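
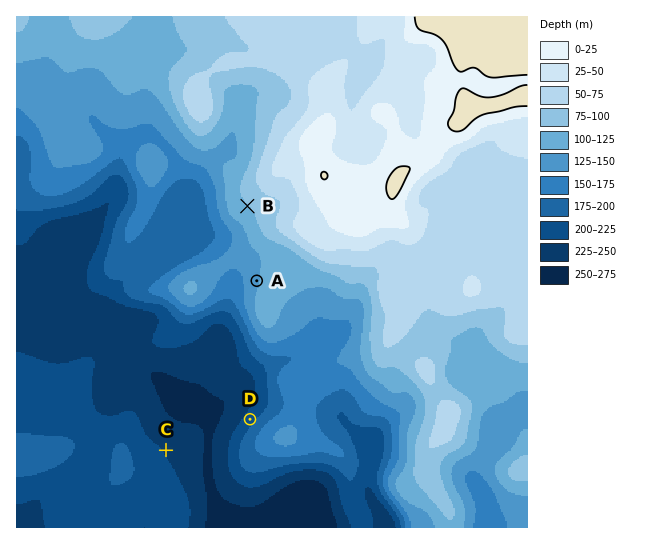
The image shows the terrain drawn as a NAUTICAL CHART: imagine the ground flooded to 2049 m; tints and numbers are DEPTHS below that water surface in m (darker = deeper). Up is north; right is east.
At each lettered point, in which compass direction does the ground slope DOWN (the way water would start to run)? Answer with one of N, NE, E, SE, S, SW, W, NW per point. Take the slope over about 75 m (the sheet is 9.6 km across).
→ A W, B SW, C NE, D NW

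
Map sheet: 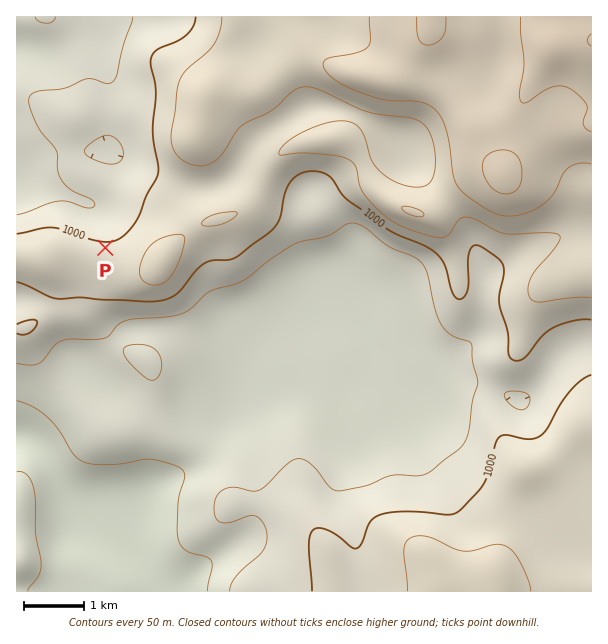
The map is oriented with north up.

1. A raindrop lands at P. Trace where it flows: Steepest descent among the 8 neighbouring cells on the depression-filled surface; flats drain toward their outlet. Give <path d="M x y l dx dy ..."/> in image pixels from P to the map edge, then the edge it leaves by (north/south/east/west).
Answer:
<path d="M105 248l0-27-1-3-14-14-6-1-1-2-3 0-15-7-5 0-1-2-5 0-1-1-8 0-1-2-5 0-1-1-3 0-5-3-3 0-4-3-5 0-1-2"/>
exit: west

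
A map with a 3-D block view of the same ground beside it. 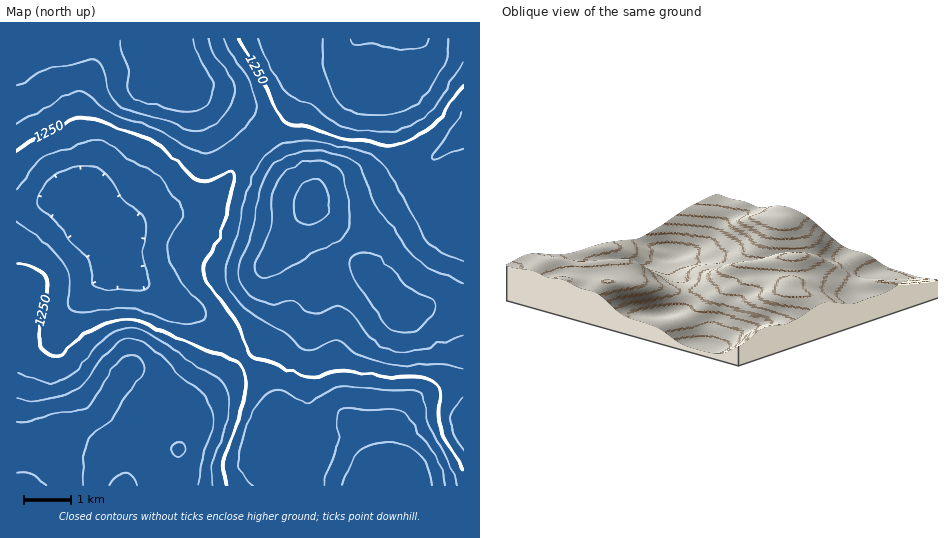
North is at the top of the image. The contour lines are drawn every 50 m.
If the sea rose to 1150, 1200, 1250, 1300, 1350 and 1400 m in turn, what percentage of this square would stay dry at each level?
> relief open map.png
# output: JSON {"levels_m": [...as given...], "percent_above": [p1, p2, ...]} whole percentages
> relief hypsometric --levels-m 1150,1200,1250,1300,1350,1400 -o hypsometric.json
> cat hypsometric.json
{"levels_m": [1150, 1200, 1250, 1300, 1350, 1400], "percent_above": [88, 73, 59, 43, 30, 12]}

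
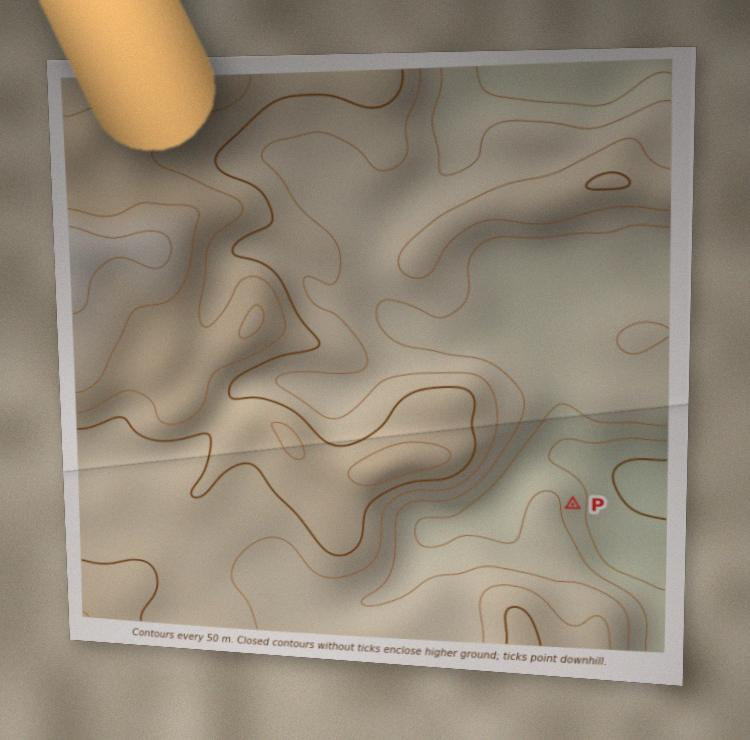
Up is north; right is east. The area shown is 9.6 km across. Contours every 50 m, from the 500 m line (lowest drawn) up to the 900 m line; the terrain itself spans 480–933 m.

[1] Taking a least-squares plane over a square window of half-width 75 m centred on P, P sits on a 7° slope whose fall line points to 91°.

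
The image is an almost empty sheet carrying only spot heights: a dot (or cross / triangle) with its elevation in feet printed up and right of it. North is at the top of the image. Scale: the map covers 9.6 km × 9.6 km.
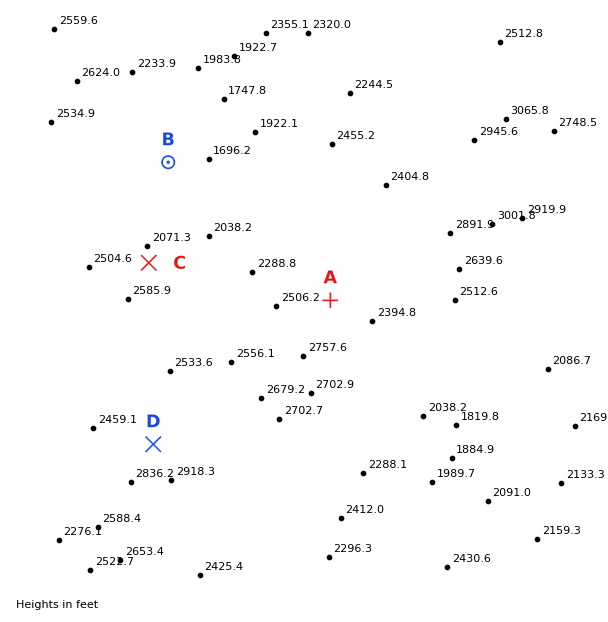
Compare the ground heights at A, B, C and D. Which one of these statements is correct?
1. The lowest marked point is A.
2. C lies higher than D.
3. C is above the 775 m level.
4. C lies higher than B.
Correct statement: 4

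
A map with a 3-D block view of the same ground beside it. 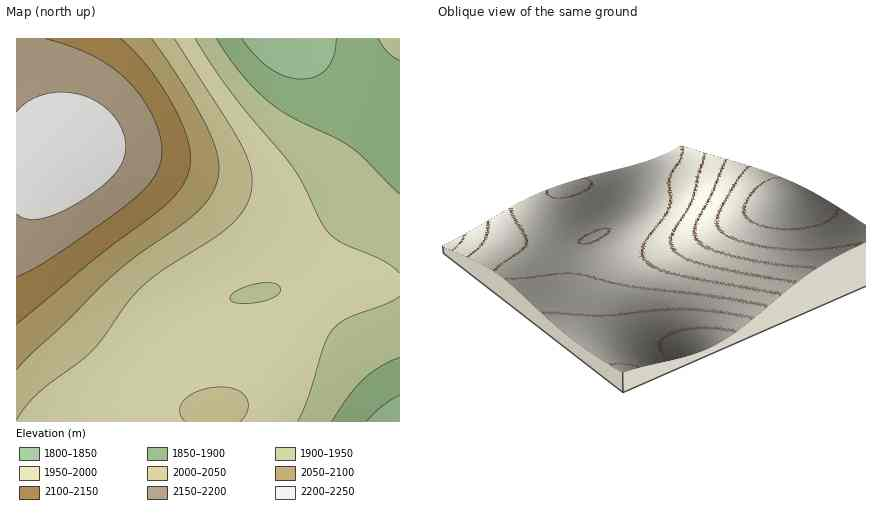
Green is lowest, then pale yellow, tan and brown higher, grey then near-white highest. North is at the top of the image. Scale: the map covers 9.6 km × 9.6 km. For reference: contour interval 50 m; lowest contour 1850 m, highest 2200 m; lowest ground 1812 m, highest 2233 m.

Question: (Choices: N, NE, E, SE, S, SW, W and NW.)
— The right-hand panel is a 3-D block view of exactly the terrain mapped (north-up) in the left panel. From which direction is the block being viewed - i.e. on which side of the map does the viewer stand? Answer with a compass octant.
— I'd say NE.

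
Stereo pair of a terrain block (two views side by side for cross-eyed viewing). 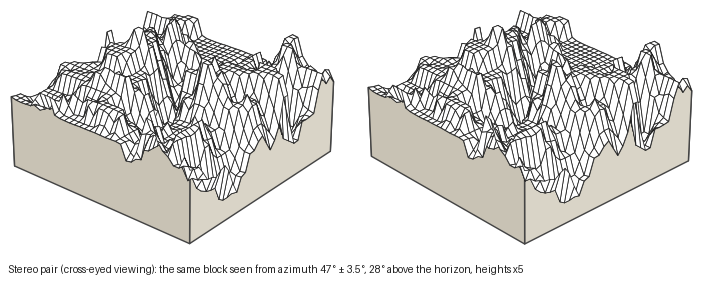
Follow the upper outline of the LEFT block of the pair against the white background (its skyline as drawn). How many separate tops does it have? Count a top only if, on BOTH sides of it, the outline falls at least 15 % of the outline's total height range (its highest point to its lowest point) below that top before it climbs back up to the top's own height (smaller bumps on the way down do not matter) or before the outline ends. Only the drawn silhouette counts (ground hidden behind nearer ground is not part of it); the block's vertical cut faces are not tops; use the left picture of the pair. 3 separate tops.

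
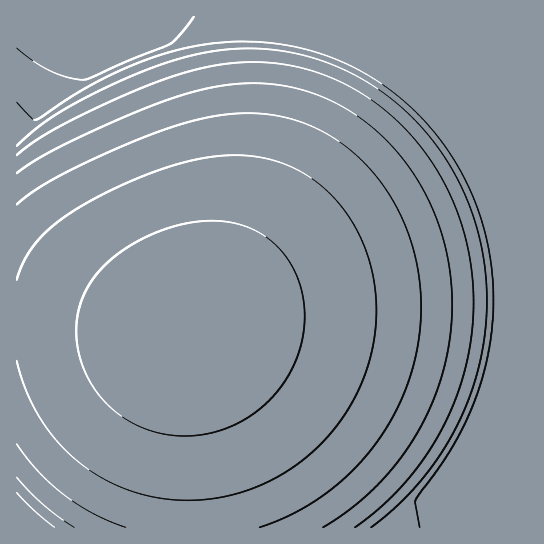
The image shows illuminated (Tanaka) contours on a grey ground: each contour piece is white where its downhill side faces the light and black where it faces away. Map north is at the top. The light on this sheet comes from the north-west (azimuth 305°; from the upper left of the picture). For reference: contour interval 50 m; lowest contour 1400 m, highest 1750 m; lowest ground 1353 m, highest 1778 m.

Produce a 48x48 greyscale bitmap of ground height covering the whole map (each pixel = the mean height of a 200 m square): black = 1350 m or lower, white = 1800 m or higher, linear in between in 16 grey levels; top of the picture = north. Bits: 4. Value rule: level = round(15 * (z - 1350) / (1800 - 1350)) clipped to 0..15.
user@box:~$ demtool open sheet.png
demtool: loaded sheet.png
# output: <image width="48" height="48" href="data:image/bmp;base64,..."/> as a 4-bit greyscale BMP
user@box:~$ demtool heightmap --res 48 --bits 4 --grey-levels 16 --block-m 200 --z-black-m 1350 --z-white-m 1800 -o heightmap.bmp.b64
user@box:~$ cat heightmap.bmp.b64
<image width="48" height="48" href="data:image/bmp;base64,Qk32BAAAAAAAAHYAAAAoAAAAMAAAADAAAAABAAQAAAAAAIAEAAATCwAAEwsAABAAAAAAAAAAAAAAABEREQAiIiIAMzMzAERERABVVVUAZmZmAHd3dwCIiIgAmZmZAKqqqgC7u7sAzMzMAN3d3QDu7u4A////AFVniZqqqru7u7u6qqqZmId1QzMzMzMzM1aImaqru7u7u7u7u6qqmZh3ZDMzMzMzM2iZqqu7u7zMzMy7u7uqqpmIdkMzMzMzM4maq7u7zMzMzMzMy7u7qqmYh2QzMzMzM5mqu7vMzMzMzMzMzMu7uqqZiHZDMzMzM5qru8zMzM3d3dzMzMy7u6qpmHdUMzMzM6q7vMzM3d3d3d3dzMzMu7qqmYdlMzMzM6u7zMzd3d3d3d3d3czMy7uqqYh2QzMzM6u8zM3d3d3d3d3d3dzMzLu6qZiHUzMzM7vMzN3d3d3d3d3d3d3MzMu7qpmHZDMzM7vMzd3d3e7u7u7d3d3czMu7qpmIdTMzM7zM3d3d7u7u7u7u3d3dzMy7uqmYdkMzM7zM3d3e7u7u7u7u7d3d3My7uqmYd1MzM8zN3d3u7u7u7u7u7t3d3MzLu6qYh2QzM8zN3d3u7u7u7u7u7u3d3czLu6qZh2QzM8zN3d7u7u7u7u7u7u3d3czMu6qZh2UzM8zd3d7u7u7u7u7u7u7d3czMu6qpiHUzM8zd3d7u7u7u7u7u7u7d3dzMu7qpiHYzM8zd3d7u7u7u7u7u7u7d3dzMu7qpmHZDM8zd3d7u7u7u7u7u7u7d3dzMu7qpmHZDM8zd3d7u7u7u7u7u7u7d3dzMu7qpmHZDM8zd3d7u7u7u7u7u7u7d3dzMu7qpmHZDM8zN3d3u7u7u7u7u7u7d3dzMu7qpmHZDM8zN3d3u7u7u7u7u7u3d3dzMu7qpiHZDM8zM3d3e7u7u7u7u7u3d3czMu6qpiHZDM8zM3d3d3u7u7u7u7t3d3czMu6qZiHUzM7zMzd3d3e7u7u7u7d3d3MzLu6qZh2UzM7vMzN3d3d3e7u7t3d3d3MzLu6qZh2UzM7u8zMzd3d3d3d3d3d3dzMy7uqqYh2QzM6u7zMzM3d3d3d3d3d3czMy7uqmYd1MzM6q7u8zMzN3d3d3d3d3MzMu7qqmYdlMzM6qru7vMzMzN3d3d3czMzLu6qpmIdkMzMpmqq7u7zMzMzMzMzMzMy7u6qZiHZTMzMomaqqu7u8zMzMzMzMzMu7uqqZh3ZDMzMoiZmqqru7u8zMzMzMy7u7qqmYh2UzMzMmeImZqqqru7u7u7u7u7uqqpmIdlMzMzMlZ3iJmZqqq7u7u7u7u7qqqZiHdkMzMzIkRmd4iZmaqqqru7u7qqqpmYh3ZDMzMzIkNFZ3eIiZmaqqqqqqqqmZmId2QzMzMzIjMzRWd3iImZmZqqqqmZmYiHZkMzMzMzIjMyJFVmd4iImZmZmZmZiId2VDMzMzMzIjIiIjRVZnd4iIiIiIiIh3ZlQzMzMzMyIiIiIiI0VWZnd3iIiId3dmVDMzMzMzMyIiIhERESNEVWZmd3d3dmZUMzMzMzMzMyIiEREREREiNEVVVmZlVUQzMzMzMzMzMyIhEREREREREiIzNERDMzMzMzMzMzMzMyIhERAAERERESIiIiMzMzMzMzMzMzMzMiIhEAAAABERESIiIiMzMzMzMzMzMzMzMiIg=="/>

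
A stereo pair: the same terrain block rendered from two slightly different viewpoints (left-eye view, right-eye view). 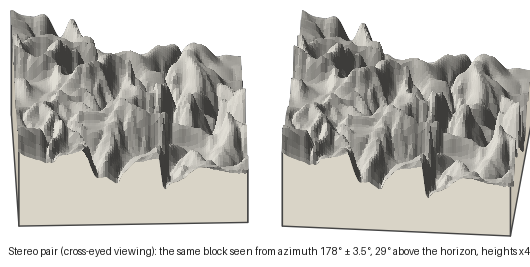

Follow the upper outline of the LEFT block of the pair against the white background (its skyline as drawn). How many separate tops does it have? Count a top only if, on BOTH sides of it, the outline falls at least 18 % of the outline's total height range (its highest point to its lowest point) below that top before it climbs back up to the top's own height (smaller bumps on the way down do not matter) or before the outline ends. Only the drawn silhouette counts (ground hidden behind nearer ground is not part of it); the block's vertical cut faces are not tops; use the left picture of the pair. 0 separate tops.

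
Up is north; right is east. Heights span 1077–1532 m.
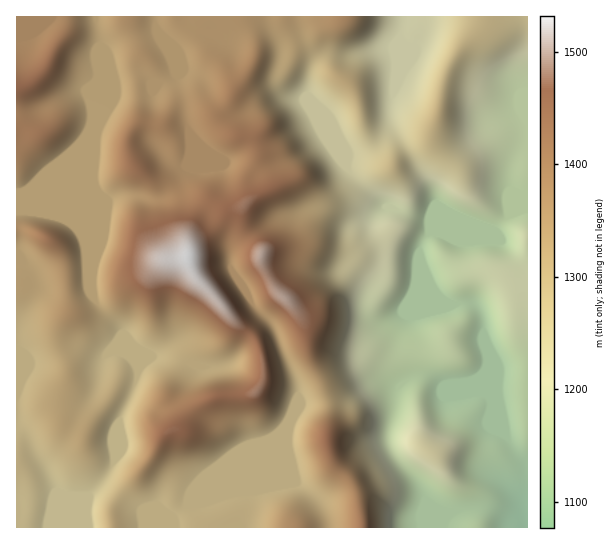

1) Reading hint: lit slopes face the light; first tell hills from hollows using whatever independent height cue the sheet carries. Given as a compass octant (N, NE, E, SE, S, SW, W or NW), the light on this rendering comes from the W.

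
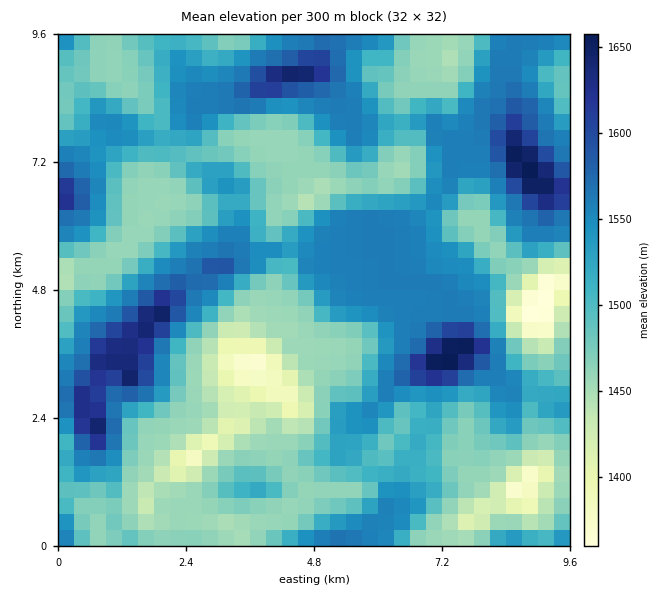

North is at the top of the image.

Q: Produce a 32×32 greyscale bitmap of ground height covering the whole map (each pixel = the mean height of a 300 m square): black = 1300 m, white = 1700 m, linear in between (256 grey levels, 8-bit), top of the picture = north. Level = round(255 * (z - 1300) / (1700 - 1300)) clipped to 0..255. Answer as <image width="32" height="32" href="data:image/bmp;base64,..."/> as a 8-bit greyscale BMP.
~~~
<image width="32" height="32" href="data:image/bmp;base64,Qk02CAAAAAAAADYEAAAoAAAAIAAAACAAAAABAAgAAAAAAAAEAAATCwAAEwsAAAABAAAAAAAAAAAAAAEBAQACAgIAAwMDAAQEBAAFBQUABgYGAAcHBwAICAgACQkJAAoKCgALCwsADAwMAA0NDQAODg4ADw8PABAQEAAREREAEhISABMTEwAUFBQAFRUVABYWFgAXFxcAGBgYABkZGQAaGhoAGxsbABwcHAAdHR0AHh4eAB8fHwAgICAAISEhACIiIgAjIyMAJCQkACUlJQAmJiYAJycnACgoKAApKSkAKioqACsrKwAsLCwALS0tAC4uLgAvLy8AMDAwADExMQAyMjIAMzMzADQ0NAA1NTUANjY2ADc3NwA4ODgAOTk5ADo6OgA7OzsAPDw8AD09PQA+Pj4APz8/AEBAQABBQUEAQkJCAENDQwBEREQARUVFAEZGRgBHR0cASEhIAElJSQBKSkoAS0tLAExMTABNTU0ATk5OAE9PTwBQUFAAUVFRAFJSUgBTU1MAVFRUAFVVVQBWVlYAV1dXAFhYWABZWVkAWlpaAFtbWwBcXFwAXV1dAF5eXgBfX18AYGBgAGFhYQBiYmIAY2NjAGRkZABlZWUAZmZmAGdnZwBoaGgAaWlpAGpqagBra2sAbGxsAG1tbQBubm4Ab29vAHBwcABxcXEAcnJyAHNzcwB0dHQAdXV1AHZ2dgB3d3cAeHh4AHl5eQB6enoAe3t7AHx8fAB9fX0Afn5+AH9/fwCAgIAAgYGBAIKCggCDg4MAhISEAIWFhQCGhoYAh4eHAIiIiACJiYkAioqKAIuLiwCMjIwAjY2NAI6OjgCPj48AkJCQAJGRkQCSkpIAk5OTAJSUlACVlZUAlpaWAJeXlwCYmJgAmZmZAJqamgCbm5sAnJycAJ2dnQCenp4An5+fAKCgoAChoaEAoqKiAKOjowCkpKQApaWlAKampgCnp6cAqKioAKmpqQCqqqoAq6urAKysrACtra0Arq6uAK+vrwCwsLAAsbGxALKysgCzs7MAtLS0ALW1tQC2trYAt7e3ALi4uAC5ubkAurq6ALu7uwC8vLwAvb29AL6+vgC/v78AwMDAAMHBwQDCwsIAw8PDAMTExADFxcUAxsbGAMfHxwDIyMgAycnJAMrKygDLy8sAzMzMAM3NzQDOzs4Az8/PANDQ0ADR0dEA0tLSANPT0wDU1NQA1dXVANbW1gDX19cA2NjYANnZ2QDa2toA29vbANzc3ADd3d0A3t7eAN/f3wDg4OAA4eHhAOLi4gDj4+MA5OTkAOXl5QDm5uYA5+fnAOjo6ADp6ekA6urqAOvr6wDs7OwA7e3tAO7u7gDv7+8A8PDwAPHx8QDy8vIA8/PzAPT09AD19fUA9vb2APf39wD4+PgA+fn5APr6+gD7+/sA/Pz8AP39/QD+/v4A////AKJ6Z253bGhpamhkYWd2iZylq6ilooloZWJgao2XiYKYmnBncmleYmVkYl9iZWZncouYoKSjn4JnXkhQZGVbYXeBa2xvY1RkZWVma21qaGZnbnN6kaShmnxnWU1OQjtaaXp6c35jWGBiZWt9h42CbGdnZ2d2m52Ti3VnYlAuNFJkhpmSkGhiU0ZQZHB7e3BoanN7f4eJjYiEbmdmZEovQWKNpamebmVcQTVSZWloZ2l2hJKNgHyJiYFqaWtnZFNQZoWyzKl1ZmReSDtNXmNlZWp+kZGIc4KMg21qcHN5aWZsnMvbrnZnZmVjWURIWWFZW3KVm52AdomKc2p0jpZ0dn+p0M2pkYVzaGVhT05VUT1LapSbopl6hJB+cH2ZnoCQlqzQxq6zq5dxZVtNRj43OFNqeXuUpZ6ZnZqMkKKjjY6Op7zLxty/oXlkVkAzMjZDXmdpboylssTNxa6lpaKMg3uirNPW18Shd2VUNy4sOVlkZWVogaGuy+Lk1bemhm5qdJKlydPUzamFaFw+PDxSY2RkZWdzl6av0ODizaRzW1Rsf6KwwtDZxKCAaFNSXGJiZWhqbXyapaeywsWti1UxMF11mKGnudXduKGHZ15jZGRog5aan6Slpqanp6V/NyYoUmyCh5mmt83Bp6CEaWVmZ3KWoqSlpaWmpqemon5LKyY9XWlocpGjrbSurqWLcWh2l6Gkpaanp6enpaGfg2VFKC5fZmZncYqgpqq4uaieg4KipKWlpqempaGfn4ttamVNSXxzaWZmboOYpKaqp5+flaClpqanp6aln52Qb2d7kol6opuFbGZmbHuSnqWliHiMnKSmpqenpqWcemtmbJelpqOrp5t4ZmVmaGx7lJyHZ2uBnKWmp6alopp0Z2eDpKqyqM21n3lmZWVmaHuMjHZnZFtje4qOkZOYoZZxbpiowdLGyrKie2dmZmd7lJuVdmlmY19kaWtna3ueo5CTpb/g382vp5+Ba2hqeYySkoBraGdmZml0cmZibJmlpaWs2+TYuKWimpGHf4F9eXVya2ZmZmZqf5eMbGVrnKamprni3L6ok5Wdn56Ui42QfmpmZmZma4SdpaGJfn6kpaWnvtrDqqR3iqChmoaBn6Wdh3hva22Anaamoo+Il6Wgpam0x7anlXKEmY14b4GhpqaoqqednKKmp6abfnKFjoKgqKu3saJ/c3p3a2luhqKlpqiyxMa7tLCppY1waGhoaIakqK2mjnd2cmlnanGInaGeoqi809vazLCbeXdqZmVibJunp6CBd310aGdrdoyclIiNmqestcLDrZuGhmtlZF1nk6eno5aFnH5oaHN9hoiDemxvip2lqK2rpqGYc2VkYmaBpaempKA="/>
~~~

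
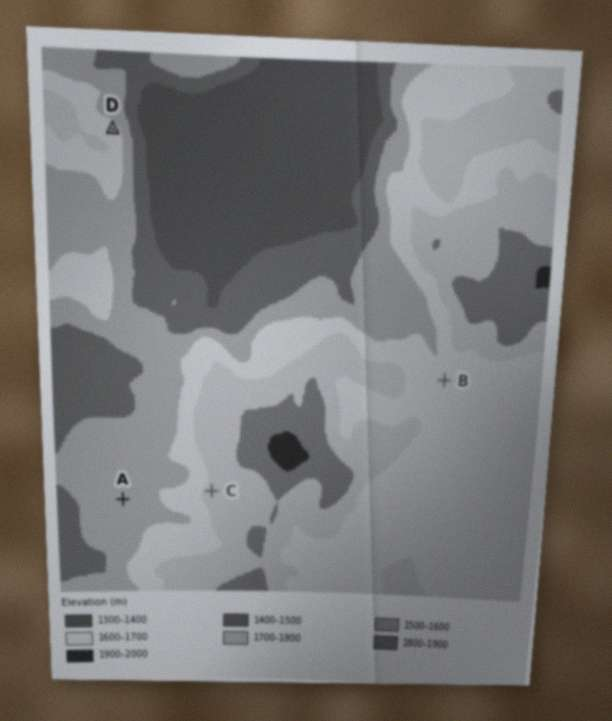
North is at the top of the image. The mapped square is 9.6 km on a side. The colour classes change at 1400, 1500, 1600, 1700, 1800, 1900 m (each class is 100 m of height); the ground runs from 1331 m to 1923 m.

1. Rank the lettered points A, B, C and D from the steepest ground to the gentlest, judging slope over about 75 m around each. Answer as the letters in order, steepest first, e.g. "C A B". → D C A B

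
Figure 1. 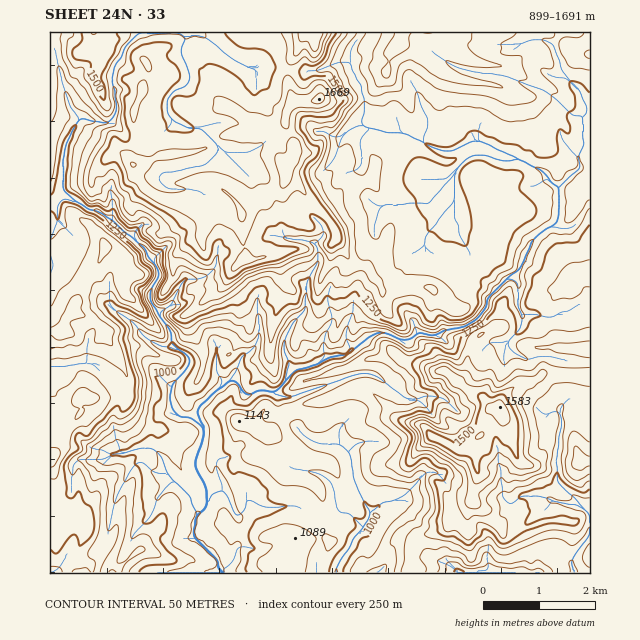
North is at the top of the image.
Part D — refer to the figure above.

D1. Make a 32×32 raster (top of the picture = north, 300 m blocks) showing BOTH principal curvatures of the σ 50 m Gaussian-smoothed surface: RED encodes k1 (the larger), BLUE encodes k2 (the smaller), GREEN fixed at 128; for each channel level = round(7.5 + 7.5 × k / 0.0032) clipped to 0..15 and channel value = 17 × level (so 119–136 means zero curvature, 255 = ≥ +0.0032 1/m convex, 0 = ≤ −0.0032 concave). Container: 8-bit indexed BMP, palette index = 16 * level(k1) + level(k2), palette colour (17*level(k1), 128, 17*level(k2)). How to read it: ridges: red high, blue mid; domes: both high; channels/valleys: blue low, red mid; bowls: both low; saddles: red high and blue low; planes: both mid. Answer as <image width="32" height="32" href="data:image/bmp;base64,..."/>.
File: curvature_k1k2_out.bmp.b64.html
<image width="32" height="32" href="data:image/bmp;base64,Qk02CAAAAAAAADYEAAAoAAAAIAAAACAAAAABAAgAAAAAAAAEAAATCwAAEwsAAAABAAAAAAAAAIAAABGAAAAigAAAM4AAAESAAABVgAAAZoAAAHeAAACIgAAAmYAAAKqAAAC7gAAAzIAAAN2AAADugAAA/4AAAACAEQARgBEAIoARADOAEQBEgBEAVYARAGaAEQB3gBEAiIARAJmAEQCqgBEAu4ARAMyAEQDdgBEA7oARAP+AEQAAgCIAEYAiACKAIgAzgCIARIAiAFWAIgBmgCIAd4AiAIiAIgCZgCIAqoAiALuAIgDMgCIA3YAiAO6AIgD/gCIAAIAzABGAMwAigDMAM4AzAESAMwBVgDMAZoAzAHeAMwCIgDMAmYAzAKqAMwC7gDMAzIAzAN2AMwDugDMA/4AzAACARAARgEQAIoBEADOARABEgEQAVYBEAGaARAB3gEQAiIBEAJmARACqgEQAu4BEAMyARADdgEQA7oBEAP+ARAAAgFUAEYBVACKAVQAzgFUARIBVAFWAVQBmgFUAd4BVAIiAVQCZgFUAqoBVALuAVQDMgFUA3YBVAO6AVQD/gFUAAIBmABGAZgAigGYAM4BmAESAZgBVgGYAZoBmAHeAZgCIgGYAmYBmAKqAZgC7gGYAzIBmAN2AZgDugGYA/4BmAACAdwARgHcAIoB3ADOAdwBEgHcAVYB3AGaAdwB3gHcAiIB3AJmAdwCqgHcAu4B3AMyAdwDdgHcA7oB3AP+AdwAAgIgAEYCIACKAiAAzgIgARICIAFWAiABmgIgAd4CIAIiAiACZgIgAqoCIALuAiADMgIgA3YCIAO6AiAD/gIgAAICZABGAmQAigJkAM4CZAESAmQBVgJkAZoCZAHeAmQCIgJkAmYCZAKqAmQC7gJkAzICZAN2AmQDugJkA/4CZAACAqgARgKoAIoCqADOAqgBEgKoAVYCqAGaAqgB3gKoAiICqAJmAqgCqgKoAu4CqAMyAqgDdgKoA7oCqAP+AqgAAgLsAEYC7ACKAuwAzgLsARIC7AFWAuwBmgLsAd4C7AIiAuwCZgLsAqoC7ALuAuwDMgLsA3YC7AO6AuwD/gLsAAIDMABGAzAAigMwAM4DMAESAzABVgMwAZoDMAHeAzACIgMwAmYDMAKqAzAC7gMwAzIDMAN2AzADugMwA/4DMAACA3QARgN0AIoDdADOA3QBEgN0AVYDdAGaA3QB3gN0AiIDdAJmA3QCqgN0Au4DdAMyA3QDdgN0A7oDdAP+A3QAAgO4AEYDuACKA7gAzgO4ARIDuAFWA7gBmgO4Ad4DuAIiA7gCZgO4AqoDuALuA7gDMgO4A3YDuAO6A7gD/gO4AAID/ABGA/wAigP8AM4D/AESA/wBVgP8AZoD/AHeA/wCIgP8AmYD/AKqA/wC7gP8AzID/AN2A/wDugP8A/4D/AIWWt4S1dKTFpaWVpqiXl4W1o8illbimk6Kxk5OUpZWmp6WUp5PYpoWGdJeElZaYhriSppaWp4WFxoO1loWGlpOXlsiUppS2hoWYmJWoqKiWl6eDhqentcfYo+emt6WmpJeYuIS3haaXhZaXhYaFhnaXhpWGhnWFx6W2ppaXpre0lqamlbZ2haeVhYSXhpd2h5eYhYZ1dXW2t7V0hISEk5O2tZTHpKaGhaaVlYZ2mJeXhpaVl5aSxJOE2JSmlqSjtteRg4S1lYWng6eWp6eHh5eYhoa4teZyhKXGg8fntLTIt8WTdJR0lZeUlaaFlpeXhoaGhXV0xNb3x6iU13SloqaXtLeEpqa3traEpse3qHWHh4aXhqXk96GVx5XIhZajloanqKTIlYRzk7fFtse1tpaHdnamxaWQ1nG2yKeEhoWXhqioptiWppS2gbZxopCyssa3p7d0koGSxubFtHaHdYaHhpZ2x6aCktemkpWl5NP206OUdHWF6PbXlIPH1re3t4WFdYbXgtX4kMPHkrfVoYCRwue2x+XWx7N1lZVzpISFlqaVx6XDsJDGg5S1stHWprSjgNXRgNWQxrWEpMi2t7e3pZXZtKDysrV0dseh5pDIo7S0kPSwwpCg5NijlpaGhoXIpoGQ97Dy9peFt4LXo7OVlZbYtIHH1umg1pKklYaHhreVk/iQ9KDFxraFc6fY0ZWWhcempsiXh7SxsriYmId3h7eUx/mg84GC+IVjpJOixaeVt4aWl4aHppOQp5eIh4eHl5bXopDml9Sl6OfnlZHEtaaGh3Z2h4eHqKSEmIiIloaG6LSQ1LK4tYWmdZTSsPbGdYaHd4eHd3eXp4Gol5aTpueQsLG0ppanhrh2hqfH9KWGhpiHh3d3h4iXppGSlKPkoLDZlKe3t5eGuJaGhrXGdYeGh4d3d3eHiIiYp6SkorHpoaXXt4aGlreGp7aWx3SXhpeHh4eHh4iHh4emlKewl9eTx6Z2hpenhnZ1psZzlYaGl3d3d4eHiJeYpoOUlbGWp9bXpqenloaHd4anx8eCl4aYh3eHh4eHhnSVl6eUtJSGuJSWhoaGppaXhYXYpMOFhoeHhoaHhoaGh5eHhpWngpOgxJeHd3d1hZa3trRwtYJ1hoaXhpeGh4eHh4eXhaeThfPFp3aHh6bIpnWV5dfYtoOWdpeGhnd2h4eXh4eFpIW20aTIhoaGlpWGh4XGttmloremhYaHl6e3t6aXl4WipeaQt6aXl4WHiId2lqSQs4SVuaZ0l6eWlZWlloaFh5LJtcaRyYaFl4eGh3eG1uWTc4WntqaWhaemlpaWppaog5Wnp5KUpaWWhZeIh4a256aUhYanhoaXlnaHhpaVloY="/>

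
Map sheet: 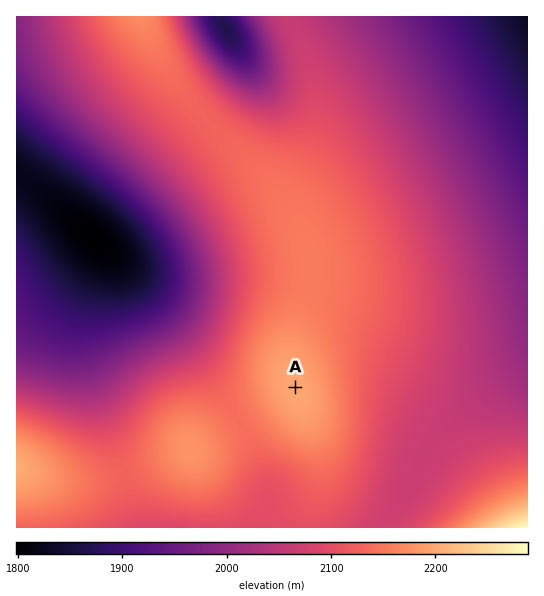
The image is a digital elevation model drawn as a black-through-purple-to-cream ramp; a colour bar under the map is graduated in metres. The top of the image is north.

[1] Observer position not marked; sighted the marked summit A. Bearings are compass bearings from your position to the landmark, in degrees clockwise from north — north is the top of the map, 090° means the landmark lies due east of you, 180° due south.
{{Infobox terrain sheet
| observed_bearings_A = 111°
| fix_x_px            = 148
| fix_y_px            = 331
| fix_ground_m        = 1948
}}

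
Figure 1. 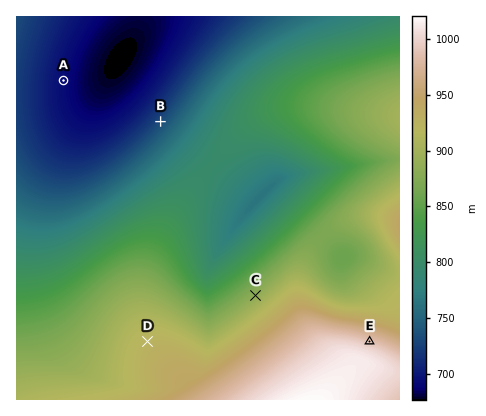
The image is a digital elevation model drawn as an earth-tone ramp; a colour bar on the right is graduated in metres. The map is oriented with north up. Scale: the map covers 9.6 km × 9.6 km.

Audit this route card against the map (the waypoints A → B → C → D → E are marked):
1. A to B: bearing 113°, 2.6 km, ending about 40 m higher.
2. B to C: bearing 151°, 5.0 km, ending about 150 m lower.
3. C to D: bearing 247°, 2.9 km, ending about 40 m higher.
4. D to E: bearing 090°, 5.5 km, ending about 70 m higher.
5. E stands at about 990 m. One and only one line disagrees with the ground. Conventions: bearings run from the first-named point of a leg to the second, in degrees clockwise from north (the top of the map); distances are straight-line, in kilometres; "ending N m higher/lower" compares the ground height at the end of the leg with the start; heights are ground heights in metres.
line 2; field sense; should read higher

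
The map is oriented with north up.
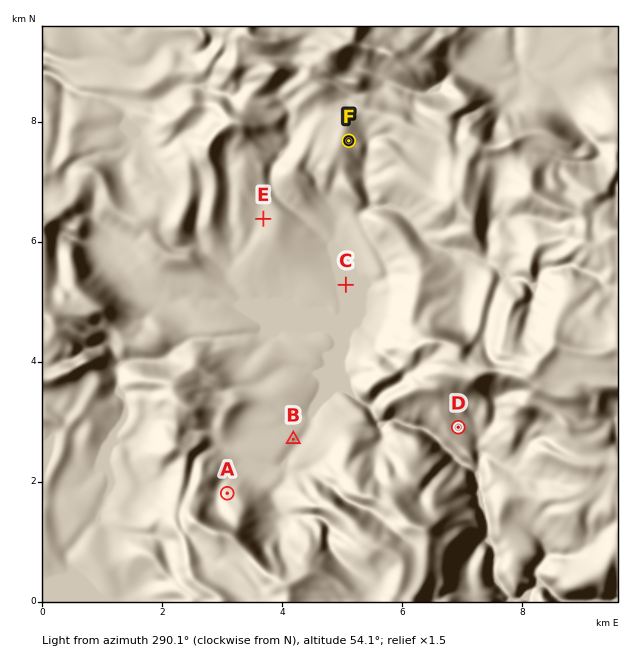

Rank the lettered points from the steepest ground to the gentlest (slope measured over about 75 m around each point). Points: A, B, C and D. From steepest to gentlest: A D B C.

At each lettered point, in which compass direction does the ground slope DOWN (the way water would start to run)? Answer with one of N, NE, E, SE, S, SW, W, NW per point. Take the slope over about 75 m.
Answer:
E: W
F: E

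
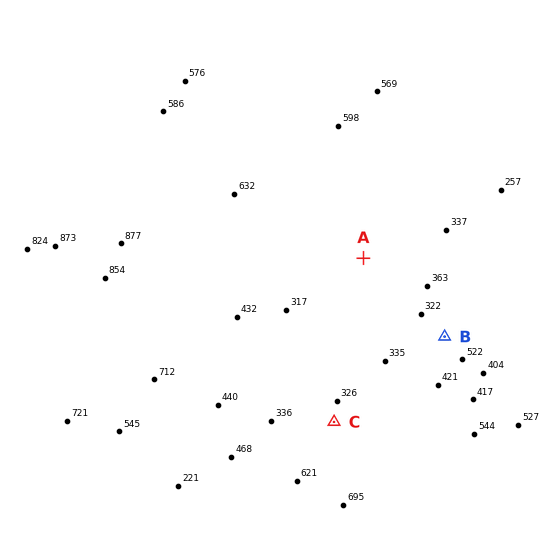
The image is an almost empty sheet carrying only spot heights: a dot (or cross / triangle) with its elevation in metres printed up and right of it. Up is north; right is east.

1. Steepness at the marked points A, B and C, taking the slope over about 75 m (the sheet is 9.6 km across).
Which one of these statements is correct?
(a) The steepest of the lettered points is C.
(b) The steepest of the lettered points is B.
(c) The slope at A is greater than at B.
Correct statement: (b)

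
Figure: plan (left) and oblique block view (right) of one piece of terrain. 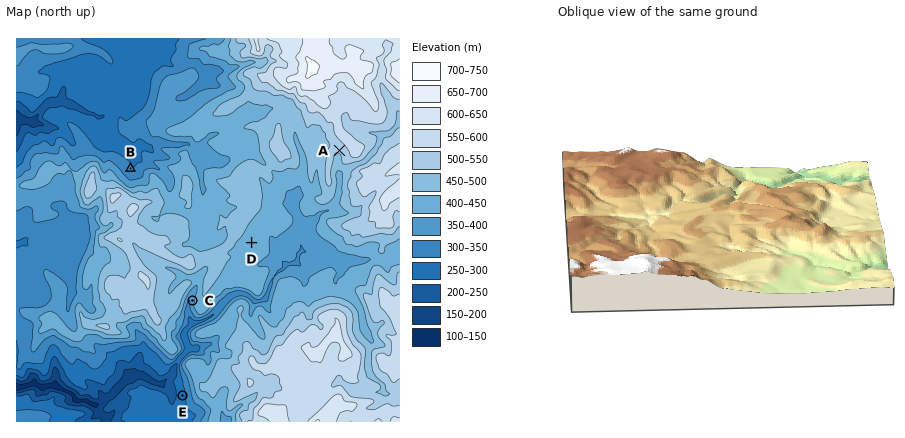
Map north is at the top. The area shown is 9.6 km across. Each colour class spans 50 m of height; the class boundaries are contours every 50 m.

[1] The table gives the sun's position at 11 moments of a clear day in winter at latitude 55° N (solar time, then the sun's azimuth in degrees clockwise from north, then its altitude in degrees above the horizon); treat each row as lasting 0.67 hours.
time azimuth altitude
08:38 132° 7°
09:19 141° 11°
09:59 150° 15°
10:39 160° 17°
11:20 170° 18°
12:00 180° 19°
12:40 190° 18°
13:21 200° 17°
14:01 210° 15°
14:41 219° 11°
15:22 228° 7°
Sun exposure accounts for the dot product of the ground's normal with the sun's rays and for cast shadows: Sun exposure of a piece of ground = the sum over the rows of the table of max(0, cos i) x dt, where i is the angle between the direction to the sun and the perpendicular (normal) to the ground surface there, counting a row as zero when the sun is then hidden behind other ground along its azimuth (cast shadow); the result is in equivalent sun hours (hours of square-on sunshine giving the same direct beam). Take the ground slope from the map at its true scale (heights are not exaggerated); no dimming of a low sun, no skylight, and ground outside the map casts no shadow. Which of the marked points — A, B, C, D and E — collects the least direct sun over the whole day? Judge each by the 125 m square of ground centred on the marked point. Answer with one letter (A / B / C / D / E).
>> B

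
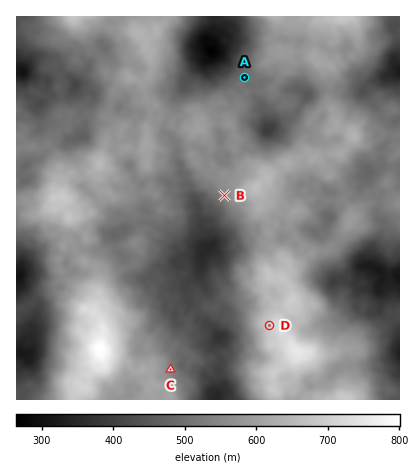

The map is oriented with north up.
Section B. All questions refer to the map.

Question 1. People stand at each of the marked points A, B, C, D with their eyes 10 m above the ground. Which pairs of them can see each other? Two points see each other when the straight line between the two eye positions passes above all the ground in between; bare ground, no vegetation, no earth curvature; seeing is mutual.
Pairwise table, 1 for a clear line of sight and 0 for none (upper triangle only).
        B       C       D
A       0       0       0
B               1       1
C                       1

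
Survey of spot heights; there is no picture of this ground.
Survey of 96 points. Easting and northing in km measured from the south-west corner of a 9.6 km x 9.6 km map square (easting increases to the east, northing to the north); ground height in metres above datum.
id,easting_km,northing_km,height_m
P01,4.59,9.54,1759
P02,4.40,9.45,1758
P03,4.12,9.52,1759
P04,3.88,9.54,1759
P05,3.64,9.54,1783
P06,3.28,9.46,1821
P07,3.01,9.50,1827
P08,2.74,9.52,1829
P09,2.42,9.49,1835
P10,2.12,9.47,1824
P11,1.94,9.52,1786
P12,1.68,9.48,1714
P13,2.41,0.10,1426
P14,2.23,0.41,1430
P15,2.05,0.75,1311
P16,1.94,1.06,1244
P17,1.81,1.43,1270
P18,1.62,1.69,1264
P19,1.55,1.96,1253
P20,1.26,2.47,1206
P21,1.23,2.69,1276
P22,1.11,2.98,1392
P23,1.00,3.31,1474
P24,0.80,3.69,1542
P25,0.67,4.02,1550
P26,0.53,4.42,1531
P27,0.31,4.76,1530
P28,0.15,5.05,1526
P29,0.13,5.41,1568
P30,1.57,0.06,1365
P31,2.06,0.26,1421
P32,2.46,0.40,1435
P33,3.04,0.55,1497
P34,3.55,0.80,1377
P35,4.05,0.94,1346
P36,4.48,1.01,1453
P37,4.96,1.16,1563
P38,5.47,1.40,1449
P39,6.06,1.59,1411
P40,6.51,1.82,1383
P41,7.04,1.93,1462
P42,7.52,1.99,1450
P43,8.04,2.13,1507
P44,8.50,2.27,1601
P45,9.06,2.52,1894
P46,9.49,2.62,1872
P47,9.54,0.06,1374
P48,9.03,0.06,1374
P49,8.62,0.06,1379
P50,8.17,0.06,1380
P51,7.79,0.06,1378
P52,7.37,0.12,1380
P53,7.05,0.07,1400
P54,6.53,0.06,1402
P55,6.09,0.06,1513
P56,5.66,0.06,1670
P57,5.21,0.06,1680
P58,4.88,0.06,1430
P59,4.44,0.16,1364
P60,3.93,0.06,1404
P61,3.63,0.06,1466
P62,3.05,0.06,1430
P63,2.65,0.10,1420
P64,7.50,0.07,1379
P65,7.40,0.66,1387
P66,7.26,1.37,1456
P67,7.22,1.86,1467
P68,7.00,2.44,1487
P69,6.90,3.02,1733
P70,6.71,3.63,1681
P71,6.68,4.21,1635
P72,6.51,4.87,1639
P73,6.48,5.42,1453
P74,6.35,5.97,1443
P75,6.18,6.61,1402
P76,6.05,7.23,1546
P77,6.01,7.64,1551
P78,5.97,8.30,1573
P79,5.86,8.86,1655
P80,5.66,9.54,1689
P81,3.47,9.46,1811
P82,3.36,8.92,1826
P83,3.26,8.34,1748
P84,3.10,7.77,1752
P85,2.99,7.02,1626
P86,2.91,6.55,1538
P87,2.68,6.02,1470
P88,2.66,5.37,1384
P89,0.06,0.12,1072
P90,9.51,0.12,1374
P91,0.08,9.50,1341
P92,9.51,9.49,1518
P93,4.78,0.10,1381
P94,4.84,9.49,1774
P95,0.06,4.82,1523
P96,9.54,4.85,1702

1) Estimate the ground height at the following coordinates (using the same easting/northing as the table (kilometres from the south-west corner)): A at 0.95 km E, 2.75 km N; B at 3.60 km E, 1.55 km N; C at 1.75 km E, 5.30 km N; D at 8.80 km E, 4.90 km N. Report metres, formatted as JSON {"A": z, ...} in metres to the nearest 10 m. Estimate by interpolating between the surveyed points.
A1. {"A": 1390, "B": 1340, "C": 1520, "D": 1650}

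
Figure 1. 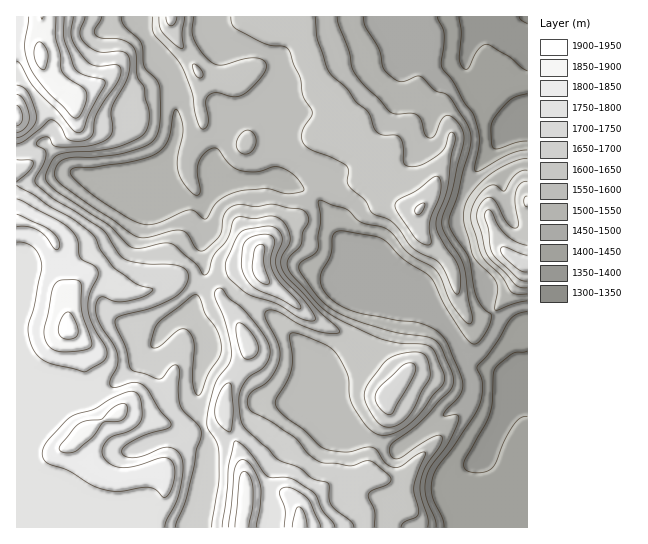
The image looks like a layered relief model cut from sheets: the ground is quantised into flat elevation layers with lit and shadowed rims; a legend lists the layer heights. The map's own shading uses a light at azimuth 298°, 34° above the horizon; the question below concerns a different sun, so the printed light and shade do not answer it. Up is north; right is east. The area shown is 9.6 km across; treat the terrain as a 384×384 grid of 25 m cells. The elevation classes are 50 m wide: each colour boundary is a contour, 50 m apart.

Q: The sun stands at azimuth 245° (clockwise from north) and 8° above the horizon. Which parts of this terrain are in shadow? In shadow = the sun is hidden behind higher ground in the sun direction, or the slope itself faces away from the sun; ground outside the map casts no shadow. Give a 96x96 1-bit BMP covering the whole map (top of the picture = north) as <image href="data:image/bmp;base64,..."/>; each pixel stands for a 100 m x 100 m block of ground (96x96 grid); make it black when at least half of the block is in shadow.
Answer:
<image width="96" height="96" href="data:image/bmp;base64,Qk2+BAAAAAAAAD4AAAAoAAAAYAAAAGAAAAABAAEAAAAAAIAEAAATCwAAEwsAAAIAAAAAAAAA////AAAAAAAAAAAeAB4D/DAHwAAAAAAPAB8D/hAP4AAAAAAPgB+D/wAf8AAAAAAHgB+D/8Af+AAAAAAHgB+H/+A//AAAAAAHwB+H//A//AAAAAAH4B+P//A//gAAAAAH4B+f/+A//gAAAAAH8B/f/4A//wAAAAAH8B///wQ//wAAAAAP+B///h8//4AAACAP+B///h+f/4AAAPgP+B///j+P/wAAAfwP+B//+B/H/wAAAHgH+D//+B/j/wAAAAAD+D///A/j/4AAAAAAAD4//gDh/4AAAAAAAHx//gAA/8AAAAAAAHj//AAAf8AAAAAAwP3/wAAAH8AAAAAD4P//AAA4D+AAAAeH4P/8AAA8B+AAAAfj4f/wAAAfA8AAAAf7wf/gAAAfg+AAAAP/wf/gAAAPw/AAAAP/wP/wAAAAI/AAAAP/wP/wAAAA+/AAAAP/wH/4AAAA//AAAAHx4AB4AAAD//AAAAgB4AAAAAAf//AAAD4B4AHgAAAf//AAAD8B4AH4AAAf//AAAH+AwAP8AAAf//gAAP+AAAf8AAAf//gAA//AAA/+AAAf//gAB//gAA/+AH////gAD//gAB/8Af//+BAAH//gAB/4D///4BAAH//gAD/wf//jgwAAH//gAD/g///AB4AAH/+AAD/D//+AB4AAH/4AAD4H//+AD4AAH/gAAAAP//8AD4AAH+AAAAAf//8AH4AAD8AAAAA///8AH8AAD8AAgAD///8AH8AAB44BwAH///8AH8AAAR8B4AP///8AP4AAAf4B8AP///8AP4AAAfwB8AP///4APwAAAf4D8AP///4AfwAAAf8D8AP///wA/gcAAf+D8AP///gB/g8Ac//D8AP///AD/B8A///h8AP//+AH/B8A///w8AH//8AH/D8D///wIAH//4AH+D4H///4AAD//gAP+Dwf///4AAD//gAH+Hx////4ABB//gAH+Hx////4AABj/AAH+Hj////4AAABAAAD/Hj////4AAAAAAAD/Hj////4AAAAAAAB/jB////wAAAAAAAB/wAf///gAAAAAAAB/4Af//+AAAAAAAAA/8Af//wAAAAAAAAA/8AP/8AAAAAAAAAAf+AP4AAAAAAAAAAAf/APgAAAAAAAAAAAP/gAAAAAAAAAAAAAP/wAAAAAAAAAAAAAP/8AAAAwAAAAAAAAP/8wBwB4AAAAAAAAP/94D4B8AAAAAAAAP/98D+B+AAAAAAAAf//+D/B+DAAAABgAf//+D/h+AAAAADwAf//+D/h+AAAAAD4Af//8D/x+AAAAAH4Af/74D/5+AAAAAfwAfgDwP//+AAAAA/gAfgAA/n/8AAAAB/gA/AAB/z/8AAAAB/AA/AAB/5/8GAAAA/AA+AAD/9/8PAAAAAAB+AAD/8/8PgAAAAAB4AAD/+/8fAAAAAAB4AAD///4/AAAAAAB4AAD///x+AAAAAAB4AAD///h8AAAAAAB8AAD///D8AAAAAAB8AAD///D8AAAAAAB8AAD///D8AAAAAAB8AAD///D8AAAAAAAcAA="/>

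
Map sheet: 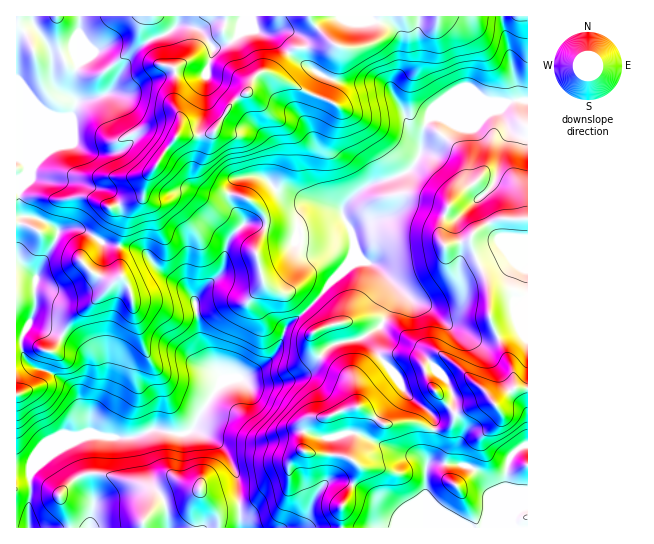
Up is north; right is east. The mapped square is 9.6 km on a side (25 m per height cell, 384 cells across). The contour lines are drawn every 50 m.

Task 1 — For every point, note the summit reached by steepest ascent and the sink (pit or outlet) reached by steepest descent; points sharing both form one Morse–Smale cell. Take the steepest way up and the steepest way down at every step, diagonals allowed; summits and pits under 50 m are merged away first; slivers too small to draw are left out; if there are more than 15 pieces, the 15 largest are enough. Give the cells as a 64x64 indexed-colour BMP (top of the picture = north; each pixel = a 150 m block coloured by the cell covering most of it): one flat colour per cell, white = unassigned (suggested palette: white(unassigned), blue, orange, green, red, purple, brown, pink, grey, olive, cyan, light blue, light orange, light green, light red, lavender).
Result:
<image width="64" height="64" href="data:image/bmp;base64,Qk12CAAAAAAAAHYAAAAoAAAAQAAAAEAAAAABAAQAAAAAAAAIAAATCwAAEwsAABAAAAAAAAAA////ALR3HwAOf/8ALKAsACgn1gC9Z5QAS1aMAMJ34wB/f38AIr28AM++FwDox64AeLv/AIrfmACWmP8A1bDFAJmZmZmVVVVVVVVVVVVVRERERERER3d3d3d2ZmZmZmZmmZmZmZVVVVVVVVVVVVVERERERERHd3d3d3ZmZmZmZmaZmZmZmVVVVVVVVVVVVUREREREREd3d3d3dmZmZmZmZpmZmZmVVVVVVVVVVVVVRERERERER3d3d3d2ZmZmZmZmmZmZmZVVVVVVVVVVVVVEREREREREd3d3d3ZmZmZmZmaZmZmZVVVVVVVVVVVVVURERERERER3d3d3dmZmZmZmZpmZmZlVVVVVVVVVVVVVREREREREREd3d3d2ZmZmZmZmiJmZlVVVVVVVVVVVVVRERERERERER3d3d3ZmZmZmZmaIiZlVVVVVVVVVVVVVVERERERERER3d3d3d2ZmZmZmZoiIiVVVVVVVVVVVVVVERERERERERHd3d3d3ZmZmZmZmiIiIVVVVVVVVVVVVVEREREREREREd3d3d3dmZmZmZmaIiIiIVVMzNVVVVVVERERERERERER3d3d3d2ZmZmZmZoiIiIiDMzMzMzMzREREREREREREREd3d3d3ImZmZmZmiIiIiIMzMzMzMzM0RERERERERERER3REREQiJmZmZmaIiIiIMzMzMzMzMzRERERERERERERHRERERCIiZmZmZoiIiIgzMzMzMzMzM0REREREREREREREREQiIiIiZmZmiIiIiDMzMzMzMzMzREREREREREREREREQiIiIiIiJmaIiIiBMzMzMzMzMzM0REREREREREREREQiIiIiIiIiIoiIiBETMzMzMzMzMzMUIiIiRERERERERCIiIiIiIiIiiIgRERMzMzMzMzMzMRERIiIiRERERERCIiIiIiIiIiKIEREREzMzMzMzMzMRERESIiIkRERERCIiIiIiIiIiIoERERETMzMzMzMzMxEREREiIiJERERCIiIiIiIiIiIigRERETMzMzMzMzMxERERERIiIiREREIiIiIiIiIiIiIRERETMzMzMzMzMzEREREREiIiIiJEIiIiIiIiIiIiIhEREzMzMzMzMzMzMRERERERIiIiIiIiIiIiIiIiIiIiETMzMzMzMzMzMzMxEREREREiIiIiIiIiIiIiIiIiIiIRMzMzMzMzMzMzMzERERERERIiIiIiIiIiIiIiIiIiIhEzMzMzMzMzMzMzERERERERERIiIiIiIiIiIiIiIiIiETMzMzMzMzMzMzMRERERERERESIiIiIiIiIiIiIiIiIRMzMzMzMzMzMzMxERERERERERIiIiIiIiIiIiIiIiIhEzMzMzMzMzMzMxERERERERERESIiIiIiIiIiIiIiIiERMzMzMzMzMzMREREREREREREREiIiIiIiIiIiIiIiIREzMzMzMzMzMRERERERERERERERIiIiIiIiIiIiIiIhERMzMzMzMzMRERERERERERERERESIiIiIiIiIiIiIiEREzMzMzMzMRERERERERERERERERIiIiIiIiIiIiIiIRERMzMzEREREREREREREREREREREiIiIiIiIiIiIiIhEREzMzERERERERERERERERERERESIiIiIiIiIiIiIiERERERERERERERERERERERERERERIiIiIiIiIiIiIiIRERERERERERERERERERERERERERIiIiIiIiIiIiIiIhEREREREREREREREREREREREREREiIiIiIiIiIiIiIiERERERERERERERERERERERERERESIiIiIiIiIiIiIiIREREREREREREREREREREREREREREiIiIiIiIiIiIiIhEREREREREREREREREREREREREREREiIiIiIiIiIiIiEREREREREREREREREREREREREREREREiIiIiIiIiIiIRERERERERERERERERERERERERERERERESIiIiIiIiIhEREREREREREREREREREREREREREREREREiIiIiIiIiERERERERERERERERERERERERERERERERESIiIiIiIiIREREREREREREREREREREREREREREREREREiIiIiIiIhERERERERERERERERERERERERERERERERESIiIiIiIiERERERERERERERERERERERERERERERERERIiIiIiIiIREREREREREREREREREREREREREREREREREiIiIiIiIhERERERERERERERERERERERERERERERERERERESIiIiERERERERERERERERERERERERERERERERERERERERIiIRERERERERERERERERERERERERERERERERERERERERERERERERERERERERERERERERERERERERERERERERERERERERERERERERERERERERERERERERERERERERERERERERERERERERERERERERERERERERERERERERERERERERERERERERERERERERERERERERERERERERERERERERERERERERERERERERERERERERERERERERERERERERERERERERERERERERERERERERERERERERERERERERERERERERERERERERERERERERERERERERERERERERERERERERERERERERERERERERERERERERERERERERERERERERERERERERERERERERERERERERERERERERERERERERERERERERERERERERERERERERERERERERERERERERERERERERERER"/>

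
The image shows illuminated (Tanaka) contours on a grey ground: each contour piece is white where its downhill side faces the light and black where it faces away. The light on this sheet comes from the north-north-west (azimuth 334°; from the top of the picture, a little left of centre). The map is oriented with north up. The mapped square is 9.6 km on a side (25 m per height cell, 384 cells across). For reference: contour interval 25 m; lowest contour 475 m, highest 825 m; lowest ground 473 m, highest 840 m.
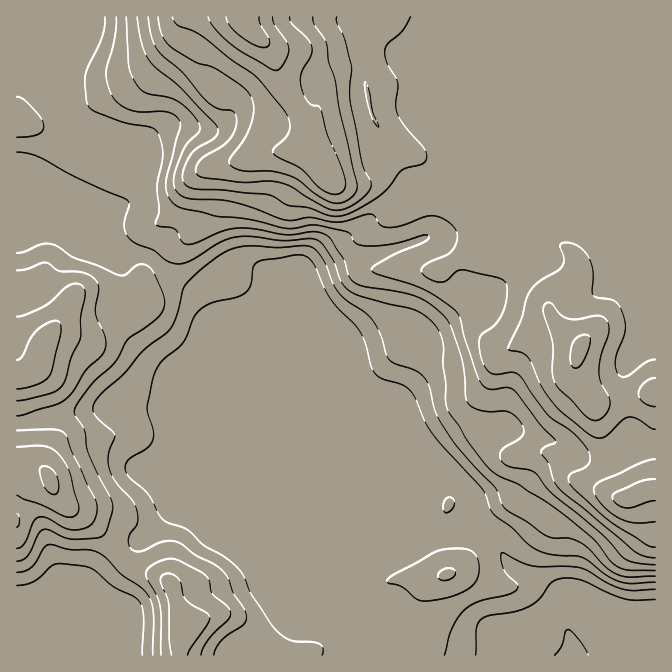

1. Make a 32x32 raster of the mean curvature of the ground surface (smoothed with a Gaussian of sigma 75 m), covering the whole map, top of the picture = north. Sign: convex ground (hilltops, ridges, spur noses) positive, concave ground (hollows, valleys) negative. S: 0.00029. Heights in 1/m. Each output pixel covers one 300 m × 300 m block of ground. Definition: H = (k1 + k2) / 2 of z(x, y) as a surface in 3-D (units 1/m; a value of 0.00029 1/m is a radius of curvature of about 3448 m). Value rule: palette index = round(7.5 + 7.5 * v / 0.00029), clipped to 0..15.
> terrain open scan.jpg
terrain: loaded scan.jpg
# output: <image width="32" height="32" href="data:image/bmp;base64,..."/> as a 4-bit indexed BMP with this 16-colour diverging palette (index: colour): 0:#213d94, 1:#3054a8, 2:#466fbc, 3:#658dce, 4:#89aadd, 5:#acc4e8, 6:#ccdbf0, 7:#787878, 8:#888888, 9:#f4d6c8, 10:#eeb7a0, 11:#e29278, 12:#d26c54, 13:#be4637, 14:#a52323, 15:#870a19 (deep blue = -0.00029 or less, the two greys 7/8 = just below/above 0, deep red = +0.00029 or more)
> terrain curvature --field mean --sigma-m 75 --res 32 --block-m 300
<image width="32" height="32" href="data:image/bmp;base64,Qk12AgAAAAAAAHYAAAAoAAAAIAAAACAAAAABAAQAAAAAAAACAAATCwAAEwsAABAAAAAAAAAAlD0hAKhUMAC8b0YAzo1lAN2qiQDoxKwA8NvMAHh4eACIiIgAyNb0AKC37gB4kuIAVGzSADdGvgAjI6UAGQqHAHd3dT7jBbrKdoyolWeGeIh3d3Qc/pmEV5ZXd2JGdod2ZndiDLjYRneJd4ZmmGVkMmVVV4+YlFd3eai9ubthEnPEQ4yuq4R3d3Z4nuhFZj388GWlSZI3d3d3dVWFOMlHn+DulYVVd3iHd3d5Q0mTR7mJ/aqDZ3d3d3d3bWTbJZ/5X9eFRnd3d3d3d3cTc3/tvr+2UTd3d3d3d3dyPOqaVVaahXmWeHeIh3d3RMuZgEdHI5h6lXd4h3h3dkmnMVXbJlNRJXV4d3h3d3RsuDWb3Wztx0WFd4h3d3ZUWHs2vKdPnnimZGd3iHd1uoZPto3EF296x2dmd3d3VLlinchr9zVtt2i6ZHd3djaWI8dpmM5nRukozGVnh3JmUjmGSeY5d5XPhrdWmWdT7ZnMZVa7hGeMZEV1g0UiA8y87ImFN8V3N0Z1WOohMwS3MiWqiauGd3d3d9hbqK+EIskjl3ZmZ3eHd2RHdEebXvRbrKd3d3d3d2WJK/yYQp/8k1d3d3d4d1SLqBP//8zesWind3d3eIhpt1Uzl3y7iaCchnd3d3d36WVFQhAnhptlxVd3d3d3d6Vom7U8hHqNKHVnd3h3d3dnZ5qWjVWLXSp4d3d3h3d3d2aZdqdWqmhKV3d3eId3d3dzWIyUjPzJZ1Z3Z3d3h3d3dReOmc+CU1aHaYd4iHh3"/>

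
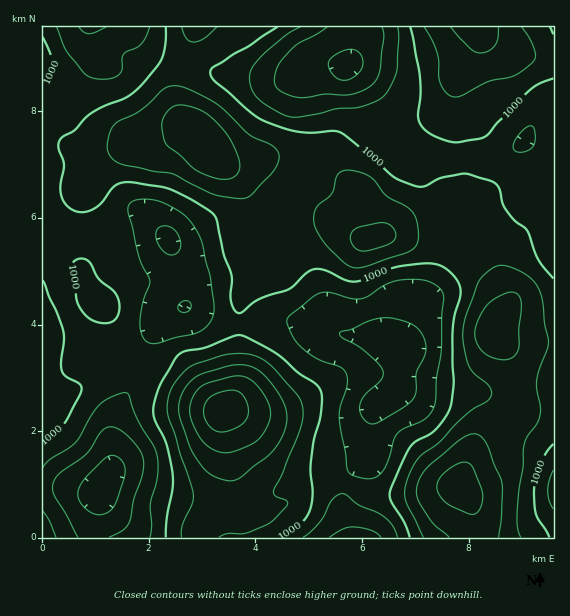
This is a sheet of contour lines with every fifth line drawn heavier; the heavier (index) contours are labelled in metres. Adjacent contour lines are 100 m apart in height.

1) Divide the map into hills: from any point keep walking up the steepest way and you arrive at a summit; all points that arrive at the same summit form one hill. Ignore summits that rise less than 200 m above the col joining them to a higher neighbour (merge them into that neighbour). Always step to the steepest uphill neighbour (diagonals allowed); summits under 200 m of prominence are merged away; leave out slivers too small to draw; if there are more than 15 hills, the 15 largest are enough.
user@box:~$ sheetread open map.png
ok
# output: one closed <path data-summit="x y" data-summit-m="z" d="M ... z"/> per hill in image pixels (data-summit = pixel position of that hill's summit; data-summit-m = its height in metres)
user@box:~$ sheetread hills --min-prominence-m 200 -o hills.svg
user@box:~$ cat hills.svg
<path data-summit="227 409" data-summit-m="1459" d="M144 217l-15 1-14 7-31 8-31-3-6 8-5 2 0 297 307 1-7-27 0-11 4-17 4-8 20-20-1-20 6-27 18-15 5-9 1-40-22-7-32-2-18-12-46-1-8 3-48 0-12-4-24-14-4 0 0-26-14-37-4-7-18-18z"/><path data-summit="205 147" data-summit-m="1293" d="M127 26l-36 0-1 9 5 16 0 9-2 7-11 16-14 15-9 5-17 5 0 131 5-1 6-8 31 3 31-8 14-7 15-1 8 5 17 17 2 5 14 37 0 26 4 0 24 14 12 4 48 0 8-3 46 1 18 12 32 2 22 6 14-19 6-20 19-36 5-21-1-24-15-30-9-26-9-9-21-15-14-15-7-13-8-26-12-22-23-4-44 16-28-4-32-1-16-5-24-3-32-13-10-9z"/><path data-summit="457 487" data-summit-m="1336" d="M525 142l-16 9-14 4-28 0-19 6-37-1 10 11 6 22 14 24 2 30-2 13-10 24-12 20-6 20-14 19-1 41-5 9-19 18-5 24 1 20-20 20-4 8-4 17 0 11 9 27 203-1 0-366-7-2z"/><path data-summit="476 27" data-summit-m="1248" d="M553 26l-194 0-2 19-10 19 0 5 12 20 8 26 7 13 14 15 16 12 13 6 31 0 19-6 28 0 14-4 14-8 12-22 13-12 6-2z"/>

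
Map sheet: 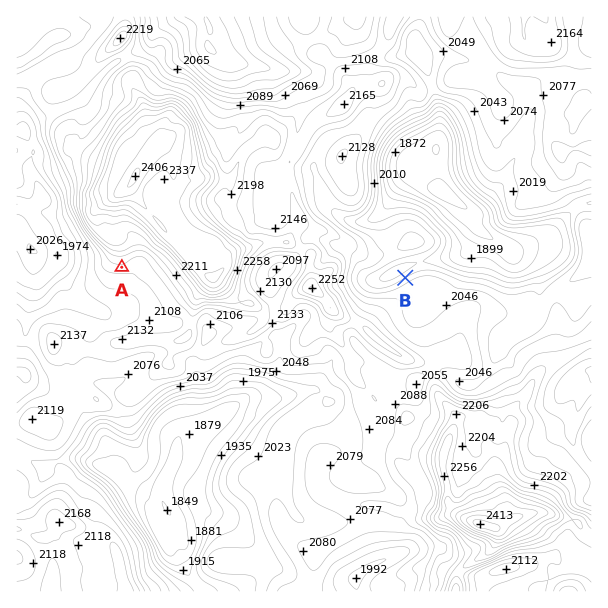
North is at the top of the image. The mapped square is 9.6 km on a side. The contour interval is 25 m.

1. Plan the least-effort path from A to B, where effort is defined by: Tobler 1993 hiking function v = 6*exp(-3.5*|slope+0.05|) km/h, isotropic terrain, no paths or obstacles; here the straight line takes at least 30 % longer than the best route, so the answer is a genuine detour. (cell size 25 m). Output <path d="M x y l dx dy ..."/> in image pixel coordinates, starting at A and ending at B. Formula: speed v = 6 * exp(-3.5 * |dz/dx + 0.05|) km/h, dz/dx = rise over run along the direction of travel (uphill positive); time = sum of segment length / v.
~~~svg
<path d="M122 267l3 2 7 0 30 15 29 28 3 2 1 0 9-5 8 0 12 6 51 0 9 5 3 0 12-6 4 0 21 10 21 0 27-13 33-33"/>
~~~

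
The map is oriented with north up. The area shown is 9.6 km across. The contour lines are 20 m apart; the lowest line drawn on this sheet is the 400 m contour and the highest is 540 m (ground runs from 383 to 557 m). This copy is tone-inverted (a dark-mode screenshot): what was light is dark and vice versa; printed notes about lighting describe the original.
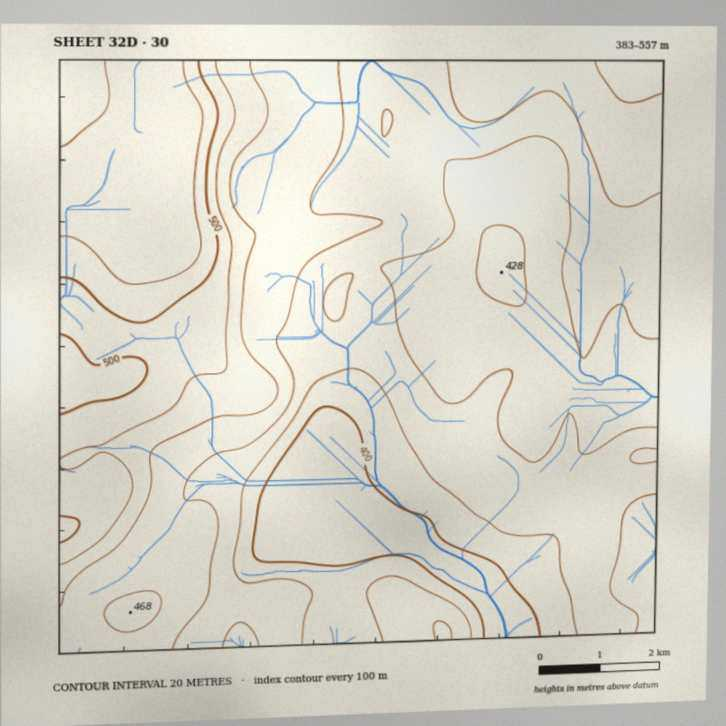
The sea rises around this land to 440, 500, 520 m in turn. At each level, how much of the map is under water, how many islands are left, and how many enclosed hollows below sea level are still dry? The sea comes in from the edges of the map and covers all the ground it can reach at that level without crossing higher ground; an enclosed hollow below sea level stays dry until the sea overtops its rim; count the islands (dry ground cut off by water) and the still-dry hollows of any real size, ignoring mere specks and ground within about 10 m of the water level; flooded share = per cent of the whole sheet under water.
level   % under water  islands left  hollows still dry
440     60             0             0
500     89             0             0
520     92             0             0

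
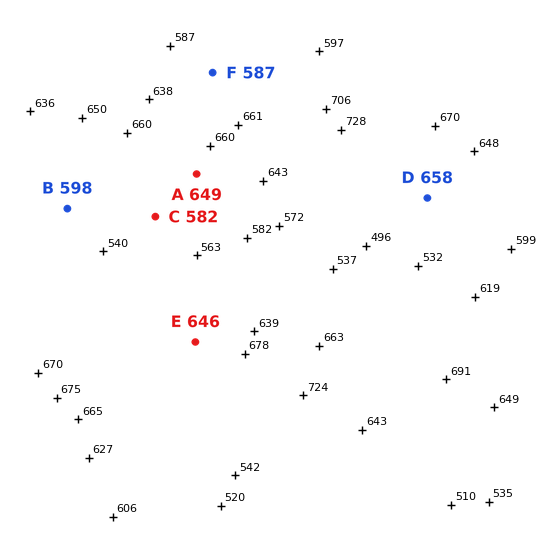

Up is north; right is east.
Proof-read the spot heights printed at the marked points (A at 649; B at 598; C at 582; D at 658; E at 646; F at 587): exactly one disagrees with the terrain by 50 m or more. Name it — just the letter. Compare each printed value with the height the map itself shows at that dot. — D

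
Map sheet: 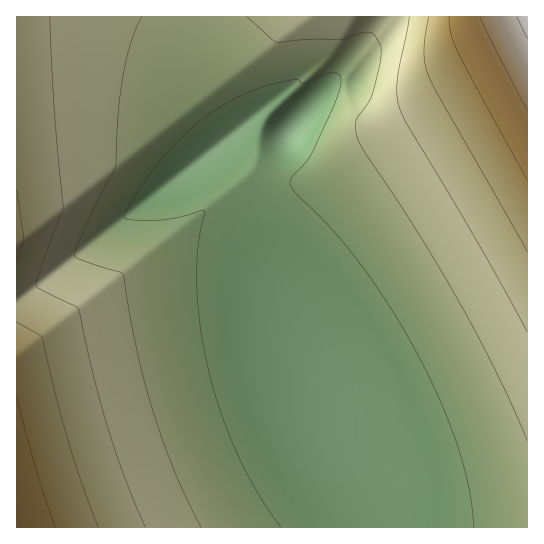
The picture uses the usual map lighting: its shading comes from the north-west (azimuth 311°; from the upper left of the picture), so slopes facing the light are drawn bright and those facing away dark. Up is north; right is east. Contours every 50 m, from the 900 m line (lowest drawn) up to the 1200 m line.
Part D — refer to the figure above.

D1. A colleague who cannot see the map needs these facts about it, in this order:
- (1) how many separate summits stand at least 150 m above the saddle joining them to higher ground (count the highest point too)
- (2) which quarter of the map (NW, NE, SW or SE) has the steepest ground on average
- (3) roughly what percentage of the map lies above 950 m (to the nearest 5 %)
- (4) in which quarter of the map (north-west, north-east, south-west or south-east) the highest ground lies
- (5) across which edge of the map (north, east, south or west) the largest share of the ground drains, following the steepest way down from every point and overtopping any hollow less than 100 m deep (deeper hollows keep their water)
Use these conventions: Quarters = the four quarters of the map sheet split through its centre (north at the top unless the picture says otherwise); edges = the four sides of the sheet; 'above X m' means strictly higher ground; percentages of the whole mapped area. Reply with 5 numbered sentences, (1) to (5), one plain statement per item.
(1) Counting only tops that stand 150 m proud, the map has 2 summits.
(2) The steepest ground, on average, is in the north-east quarter.
(3) Roughly 40 % of the ground is higher than 950 m.
(4) Look to the north-east quarter for the highest ground.
(5) Most of the ground drains across the southern edge.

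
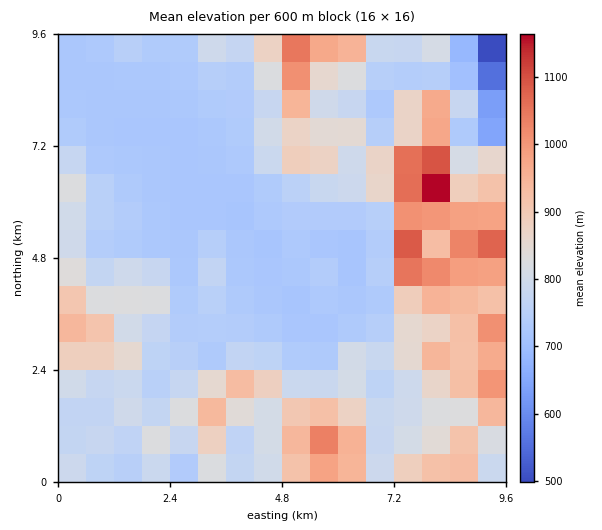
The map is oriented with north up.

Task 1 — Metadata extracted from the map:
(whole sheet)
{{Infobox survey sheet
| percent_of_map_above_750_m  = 61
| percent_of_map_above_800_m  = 40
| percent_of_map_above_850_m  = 29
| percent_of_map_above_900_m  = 20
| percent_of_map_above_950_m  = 13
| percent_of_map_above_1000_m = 7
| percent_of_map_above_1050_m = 3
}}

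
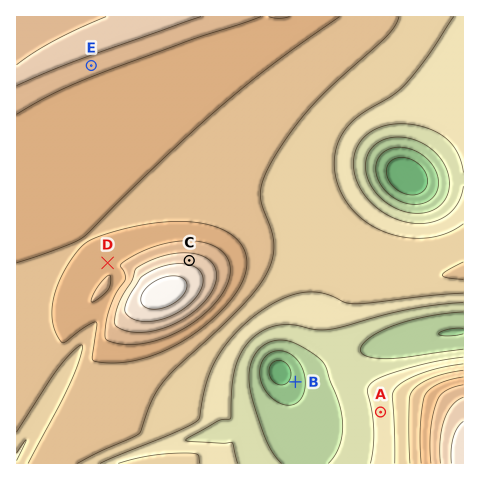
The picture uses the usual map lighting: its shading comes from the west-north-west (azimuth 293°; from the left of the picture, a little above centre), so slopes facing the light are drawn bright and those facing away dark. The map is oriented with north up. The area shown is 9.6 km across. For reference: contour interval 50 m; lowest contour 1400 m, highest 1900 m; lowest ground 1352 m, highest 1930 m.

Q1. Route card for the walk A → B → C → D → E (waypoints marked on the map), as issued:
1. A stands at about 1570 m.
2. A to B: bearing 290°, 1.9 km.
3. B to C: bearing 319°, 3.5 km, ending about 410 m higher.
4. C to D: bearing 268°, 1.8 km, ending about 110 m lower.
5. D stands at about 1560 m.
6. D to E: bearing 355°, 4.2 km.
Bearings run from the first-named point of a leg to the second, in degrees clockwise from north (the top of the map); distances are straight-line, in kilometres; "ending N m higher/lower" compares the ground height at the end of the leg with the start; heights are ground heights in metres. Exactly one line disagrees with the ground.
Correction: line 5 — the height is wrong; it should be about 1730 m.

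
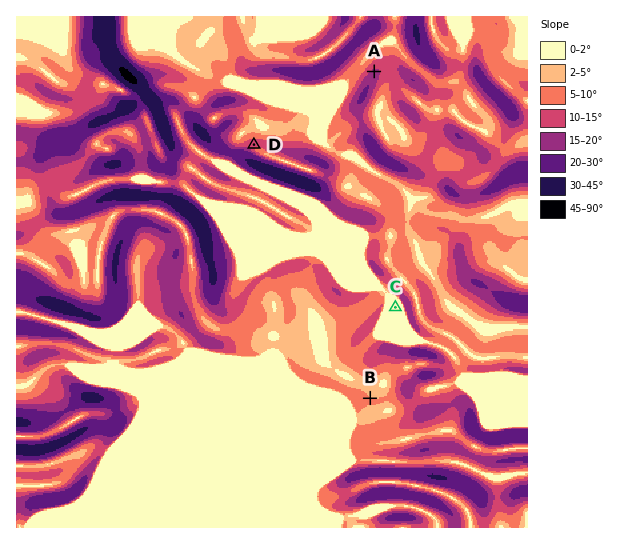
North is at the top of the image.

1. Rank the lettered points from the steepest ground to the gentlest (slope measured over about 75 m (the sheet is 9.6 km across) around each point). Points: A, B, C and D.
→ A D B C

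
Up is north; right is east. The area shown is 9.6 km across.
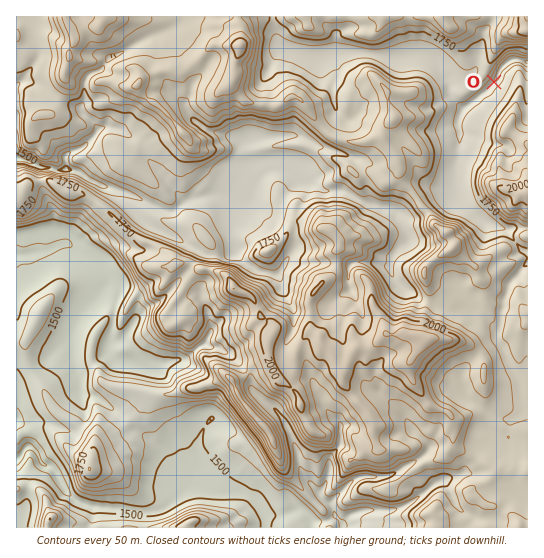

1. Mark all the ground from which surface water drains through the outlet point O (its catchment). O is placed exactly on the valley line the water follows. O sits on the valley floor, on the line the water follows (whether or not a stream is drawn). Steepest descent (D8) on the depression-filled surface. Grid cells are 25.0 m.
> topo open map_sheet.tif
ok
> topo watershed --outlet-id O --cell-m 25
14.887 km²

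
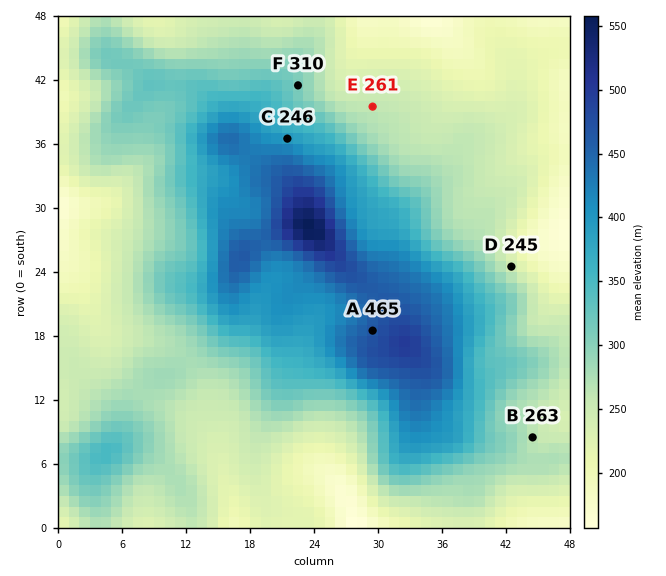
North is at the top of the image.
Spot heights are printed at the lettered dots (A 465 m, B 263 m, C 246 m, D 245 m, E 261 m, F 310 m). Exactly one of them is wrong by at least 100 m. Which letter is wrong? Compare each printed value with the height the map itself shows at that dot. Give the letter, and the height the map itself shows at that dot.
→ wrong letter C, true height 396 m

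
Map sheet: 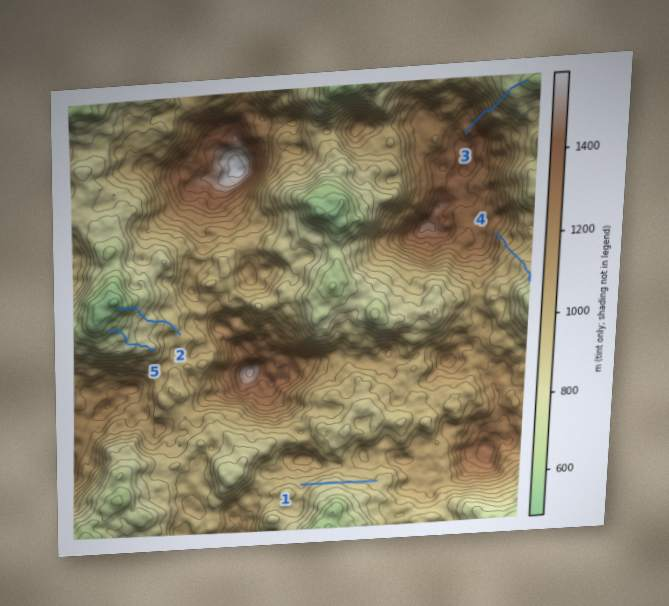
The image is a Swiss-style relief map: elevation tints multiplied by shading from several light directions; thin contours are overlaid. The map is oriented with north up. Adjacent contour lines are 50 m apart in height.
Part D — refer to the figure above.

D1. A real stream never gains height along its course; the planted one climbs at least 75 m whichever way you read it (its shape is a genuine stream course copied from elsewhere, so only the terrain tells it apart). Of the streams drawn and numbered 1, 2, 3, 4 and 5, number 1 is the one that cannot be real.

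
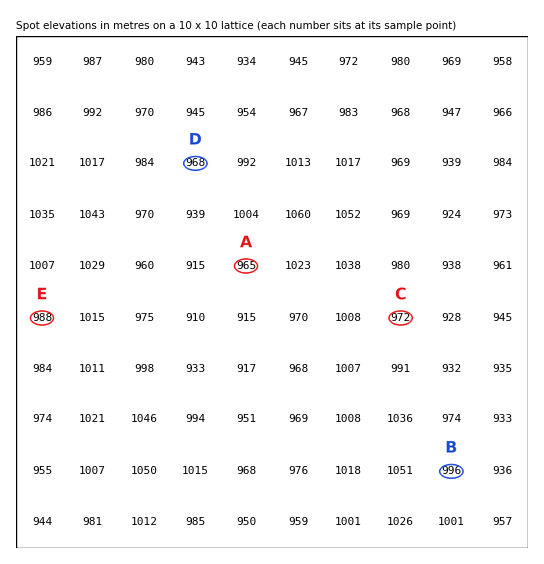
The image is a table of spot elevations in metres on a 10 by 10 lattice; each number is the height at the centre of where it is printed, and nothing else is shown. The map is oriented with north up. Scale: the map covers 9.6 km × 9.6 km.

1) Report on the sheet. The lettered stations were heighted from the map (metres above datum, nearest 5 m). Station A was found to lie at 965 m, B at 995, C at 970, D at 970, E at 990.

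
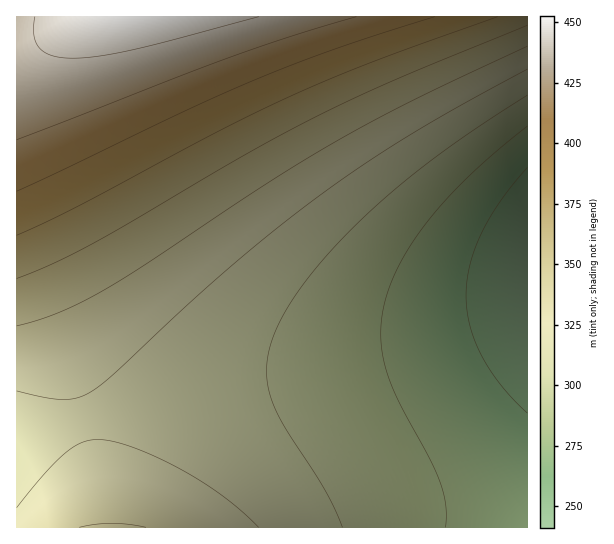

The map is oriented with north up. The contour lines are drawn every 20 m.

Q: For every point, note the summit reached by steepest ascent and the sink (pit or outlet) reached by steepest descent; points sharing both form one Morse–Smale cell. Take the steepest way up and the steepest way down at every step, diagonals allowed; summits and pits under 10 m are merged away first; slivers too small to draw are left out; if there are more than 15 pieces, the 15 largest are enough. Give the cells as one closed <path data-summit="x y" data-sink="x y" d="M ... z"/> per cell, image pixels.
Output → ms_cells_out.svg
<path data-summit="134 17" data-sink="527 271" d="M527 16l-510 0-1 422 46-14 72-17 240-42 69-18 84-31z"/><path data-summit="111 527" data-sink="527 271" d="M527 316l-84 31-69 18-233 40-120 31-5 3 0 88 511 1z"/>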